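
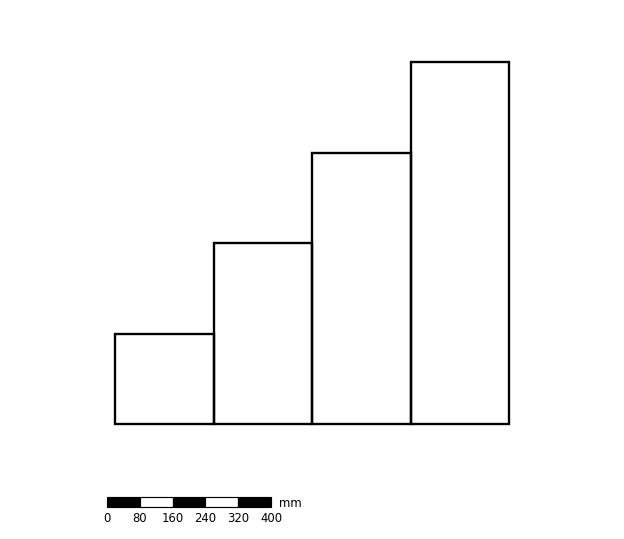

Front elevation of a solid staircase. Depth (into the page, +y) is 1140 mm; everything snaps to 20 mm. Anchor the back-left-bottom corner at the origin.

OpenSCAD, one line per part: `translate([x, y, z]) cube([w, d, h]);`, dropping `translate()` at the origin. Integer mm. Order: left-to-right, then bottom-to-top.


cube([240, 1140, 220]);
translate([240, 0, 0]) cube([240, 1140, 440]);
translate([480, 0, 0]) cube([240, 1140, 660]);
translate([720, 0, 0]) cube([240, 1140, 880]);


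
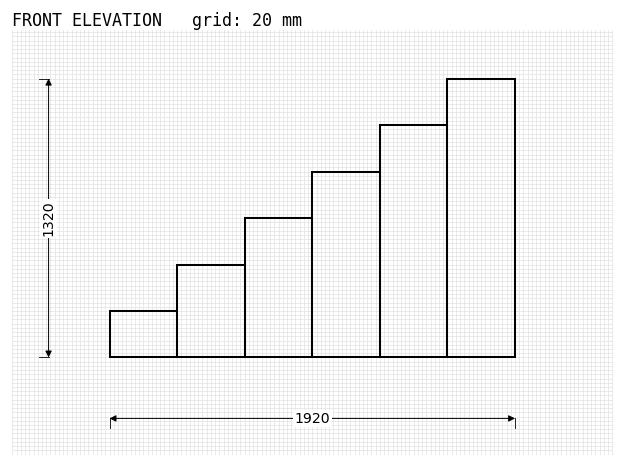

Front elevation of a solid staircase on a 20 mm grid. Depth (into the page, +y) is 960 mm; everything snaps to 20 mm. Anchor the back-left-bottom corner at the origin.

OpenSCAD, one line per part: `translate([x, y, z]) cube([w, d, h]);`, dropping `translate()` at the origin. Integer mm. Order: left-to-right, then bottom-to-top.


cube([320, 960, 220]);
translate([320, 0, 0]) cube([320, 960, 440]);
translate([640, 0, 0]) cube([320, 960, 660]);
translate([960, 0, 0]) cube([320, 960, 880]);
translate([1280, 0, 0]) cube([320, 960, 1100]);
translate([1600, 0, 0]) cube([320, 960, 1320]);


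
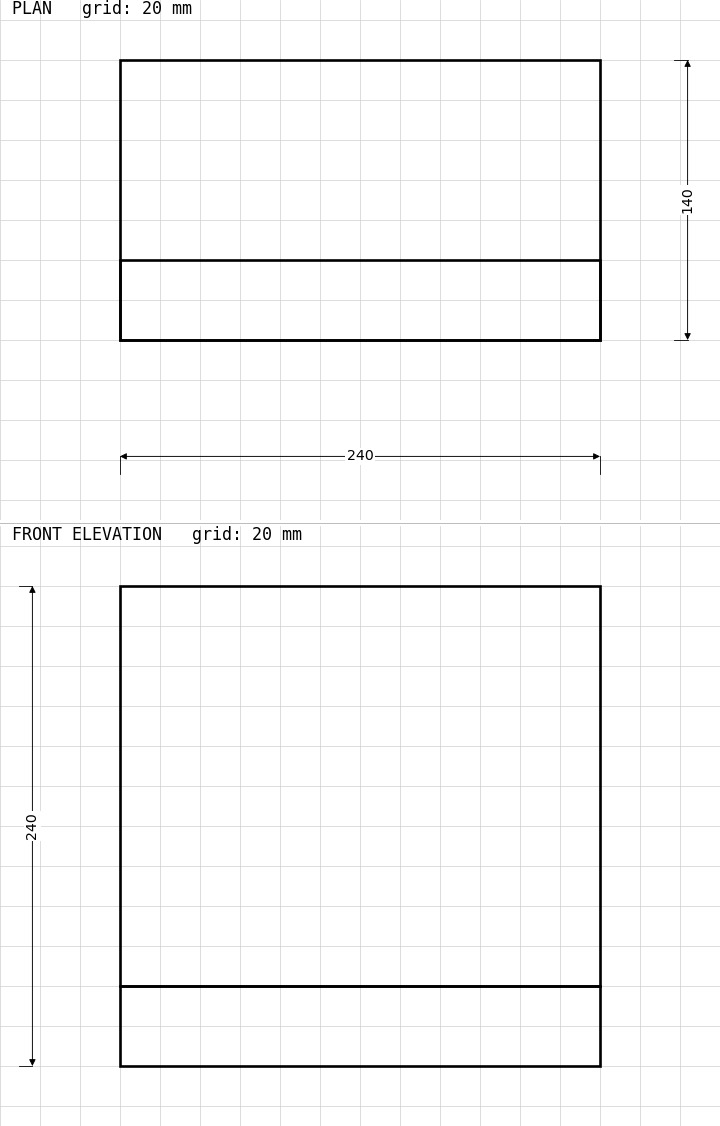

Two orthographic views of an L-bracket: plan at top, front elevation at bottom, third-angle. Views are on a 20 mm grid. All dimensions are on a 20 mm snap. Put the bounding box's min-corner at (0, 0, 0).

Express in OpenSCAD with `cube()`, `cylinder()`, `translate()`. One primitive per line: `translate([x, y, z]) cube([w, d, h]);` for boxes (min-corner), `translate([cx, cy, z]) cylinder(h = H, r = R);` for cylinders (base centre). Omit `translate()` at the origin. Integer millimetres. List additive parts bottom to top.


cube([240, 140, 40]);
translate([0, 0, 40]) cube([240, 40, 200]);


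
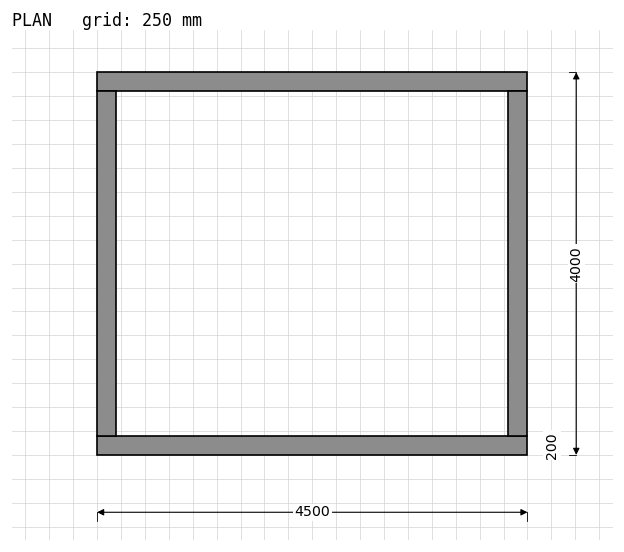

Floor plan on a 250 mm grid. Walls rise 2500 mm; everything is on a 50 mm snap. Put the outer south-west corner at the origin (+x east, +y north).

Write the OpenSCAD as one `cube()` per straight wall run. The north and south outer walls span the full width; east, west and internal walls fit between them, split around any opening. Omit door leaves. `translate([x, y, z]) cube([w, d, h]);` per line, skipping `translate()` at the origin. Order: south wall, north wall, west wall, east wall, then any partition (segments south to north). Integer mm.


cube([4500, 200, 2500]);
translate([0, 3800, 0]) cube([4500, 200, 2500]);
translate([0, 200, 0]) cube([200, 3600, 2500]);
translate([4300, 200, 0]) cube([200, 3600, 2500]);


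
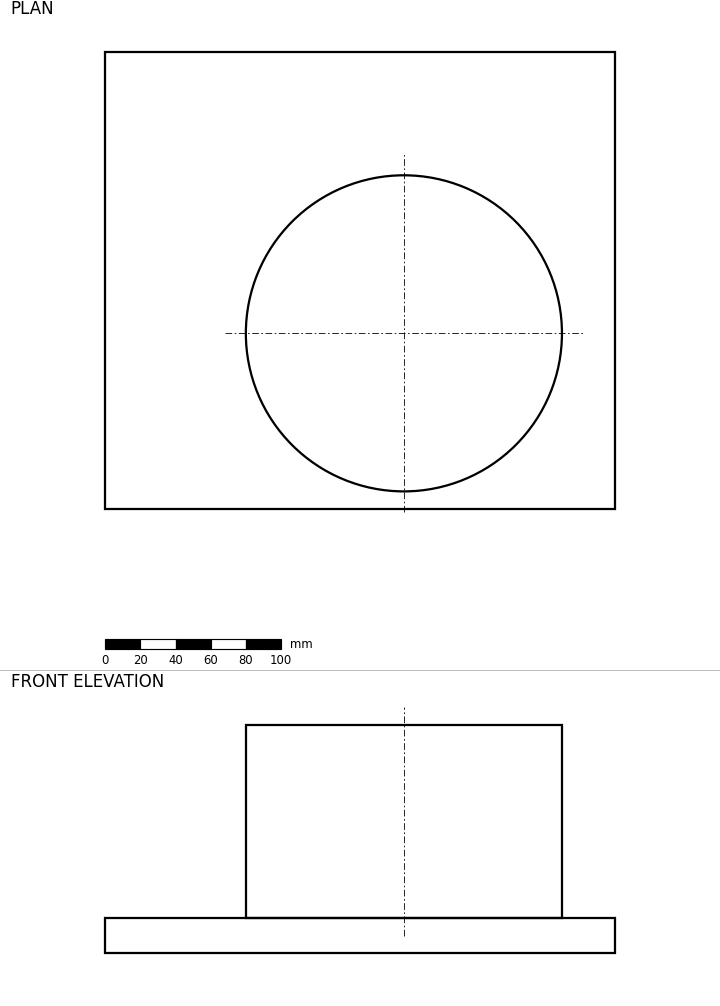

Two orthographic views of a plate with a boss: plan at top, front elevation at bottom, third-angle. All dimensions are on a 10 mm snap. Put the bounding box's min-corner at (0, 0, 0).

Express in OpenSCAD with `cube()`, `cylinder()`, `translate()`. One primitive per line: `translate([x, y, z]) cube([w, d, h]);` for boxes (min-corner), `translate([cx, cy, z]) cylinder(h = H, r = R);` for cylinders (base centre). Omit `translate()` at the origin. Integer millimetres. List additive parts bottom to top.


cube([290, 260, 20]);
translate([170, 100, 20]) cylinder(h = 110, r = 90);


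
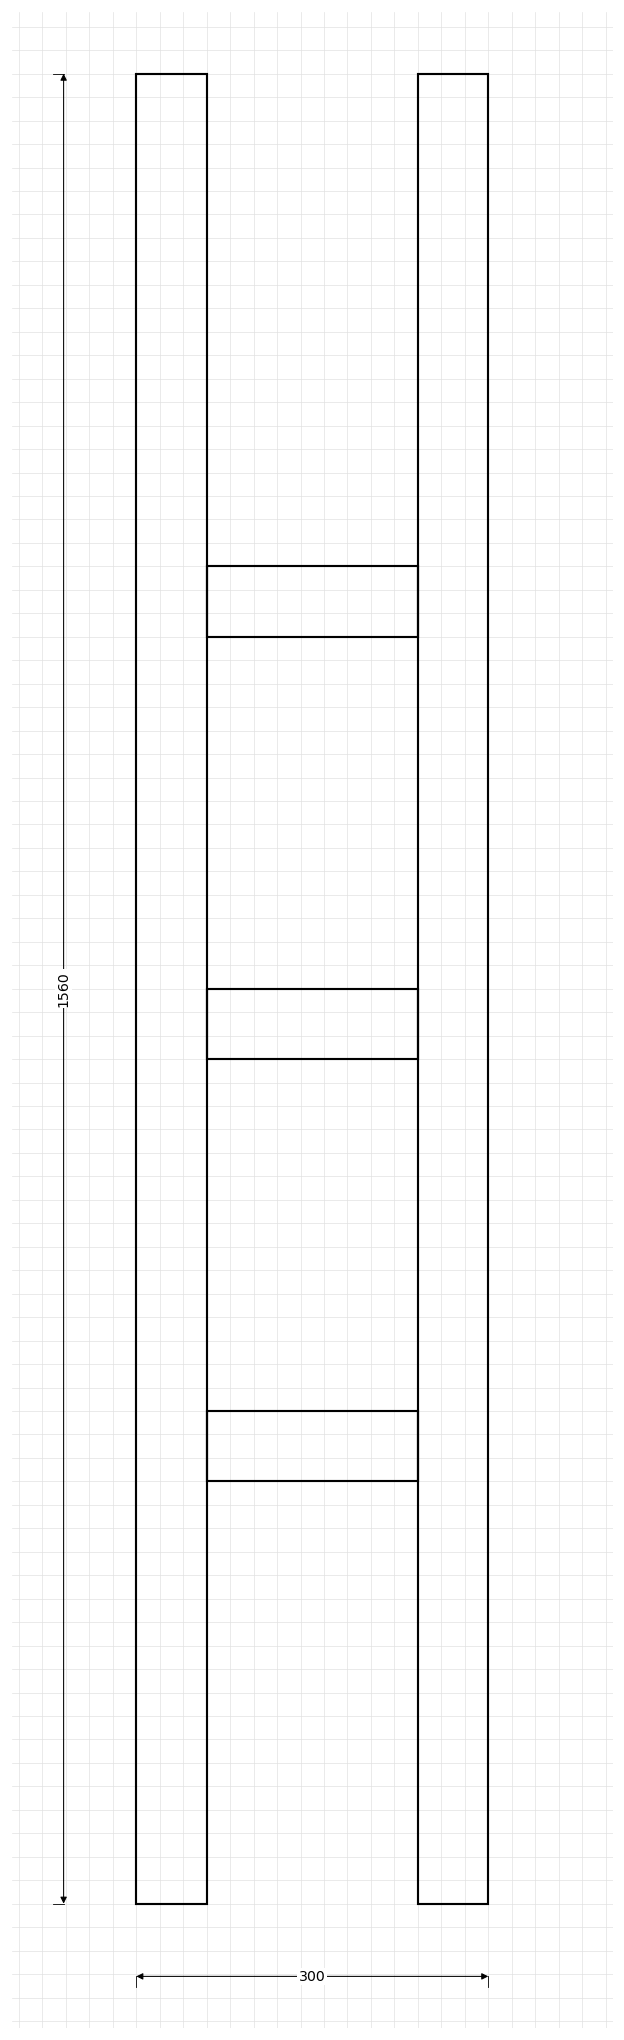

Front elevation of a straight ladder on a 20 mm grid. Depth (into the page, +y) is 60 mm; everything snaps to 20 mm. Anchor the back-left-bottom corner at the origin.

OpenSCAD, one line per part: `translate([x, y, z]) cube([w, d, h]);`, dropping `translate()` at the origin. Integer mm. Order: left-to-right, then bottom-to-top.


cube([60, 60, 1560]);
translate([60, 0, 360]) cube([180, 60, 60]);
translate([60, 0, 720]) cube([180, 60, 60]);
translate([60, 0, 1080]) cube([180, 60, 60]);
translate([240, 0, 0]) cube([60, 60, 1560]);


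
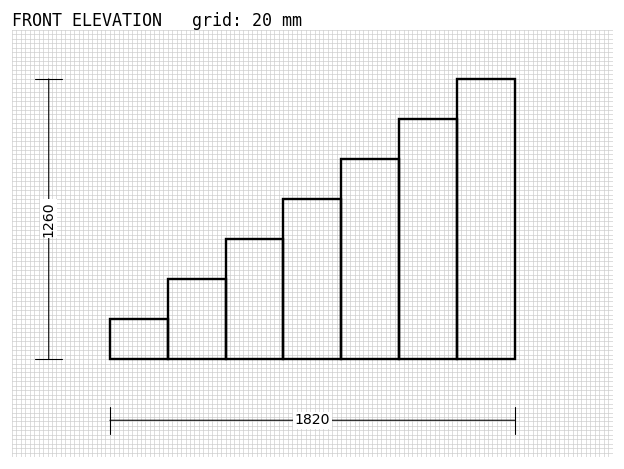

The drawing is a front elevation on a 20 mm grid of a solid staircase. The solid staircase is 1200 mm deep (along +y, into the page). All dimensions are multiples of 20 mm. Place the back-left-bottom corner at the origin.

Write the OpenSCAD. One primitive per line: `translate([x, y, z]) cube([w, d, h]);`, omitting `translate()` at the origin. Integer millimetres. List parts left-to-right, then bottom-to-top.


cube([260, 1200, 180]);
translate([260, 0, 0]) cube([260, 1200, 360]);
translate([520, 0, 0]) cube([260, 1200, 540]);
translate([780, 0, 0]) cube([260, 1200, 720]);
translate([1040, 0, 0]) cube([260, 1200, 900]);
translate([1300, 0, 0]) cube([260, 1200, 1080]);
translate([1560, 0, 0]) cube([260, 1200, 1260]);


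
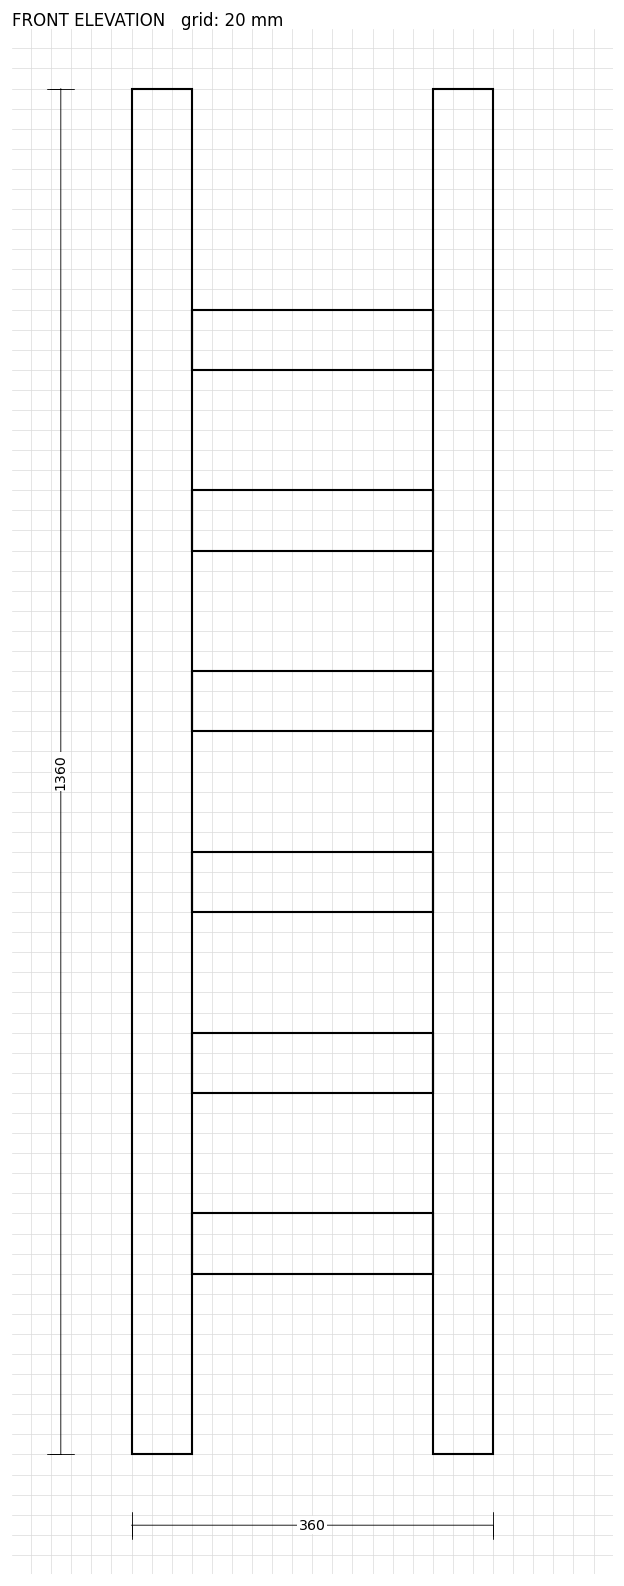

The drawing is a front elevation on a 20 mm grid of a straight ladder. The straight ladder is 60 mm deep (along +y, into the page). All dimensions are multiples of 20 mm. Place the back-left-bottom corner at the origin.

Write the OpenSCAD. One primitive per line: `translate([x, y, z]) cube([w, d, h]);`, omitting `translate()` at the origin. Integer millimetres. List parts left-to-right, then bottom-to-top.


cube([60, 60, 1360]);
translate([60, 0, 180]) cube([240, 60, 60]);
translate([60, 0, 360]) cube([240, 60, 60]);
translate([60, 0, 540]) cube([240, 60, 60]);
translate([60, 0, 720]) cube([240, 60, 60]);
translate([60, 0, 900]) cube([240, 60, 60]);
translate([60, 0, 1080]) cube([240, 60, 60]);
translate([300, 0, 0]) cube([60, 60, 1360]);


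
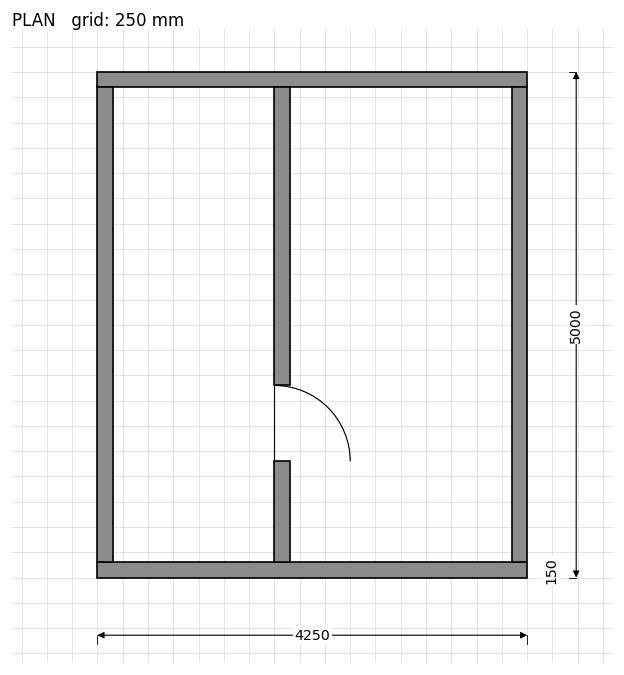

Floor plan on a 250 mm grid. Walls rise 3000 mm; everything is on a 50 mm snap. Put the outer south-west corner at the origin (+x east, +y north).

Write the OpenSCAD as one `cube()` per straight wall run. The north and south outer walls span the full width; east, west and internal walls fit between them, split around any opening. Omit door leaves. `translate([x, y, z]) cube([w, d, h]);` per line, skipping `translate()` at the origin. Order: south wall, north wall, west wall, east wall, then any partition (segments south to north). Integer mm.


cube([4250, 150, 3000]);
translate([0, 4850, 0]) cube([4250, 150, 3000]);
translate([0, 150, 0]) cube([150, 4700, 3000]);
translate([4100, 150, 0]) cube([150, 4700, 3000]);
translate([1750, 150, 0]) cube([150, 1000, 3000]);
translate([1750, 1900, 0]) cube([150, 2950, 3000]);


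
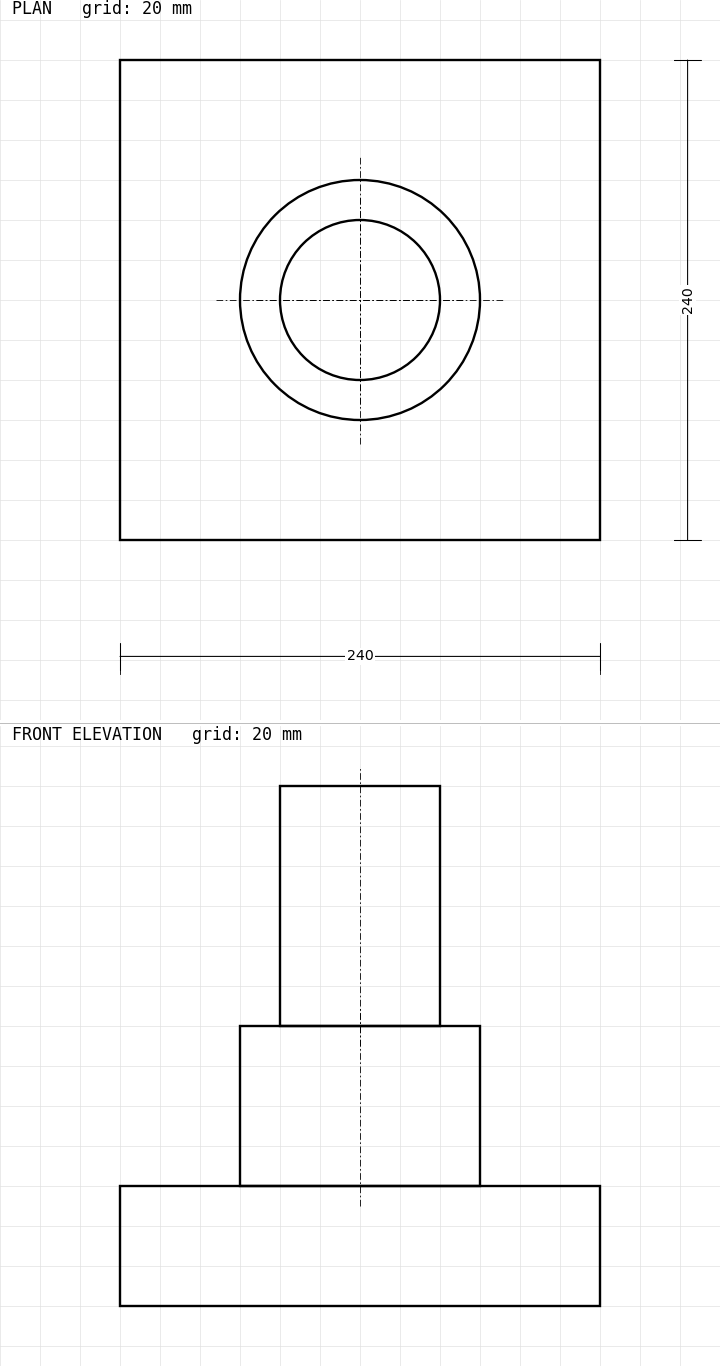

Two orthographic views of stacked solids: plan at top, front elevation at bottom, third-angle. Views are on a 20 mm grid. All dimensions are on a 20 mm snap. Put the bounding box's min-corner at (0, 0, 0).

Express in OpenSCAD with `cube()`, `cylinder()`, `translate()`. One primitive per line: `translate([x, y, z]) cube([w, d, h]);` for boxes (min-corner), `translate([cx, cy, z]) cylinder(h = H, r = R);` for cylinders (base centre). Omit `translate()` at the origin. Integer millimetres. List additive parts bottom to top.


cube([240, 240, 60]);
translate([120, 120, 60]) cylinder(h = 80, r = 60);
translate([120, 120, 140]) cylinder(h = 120, r = 40);


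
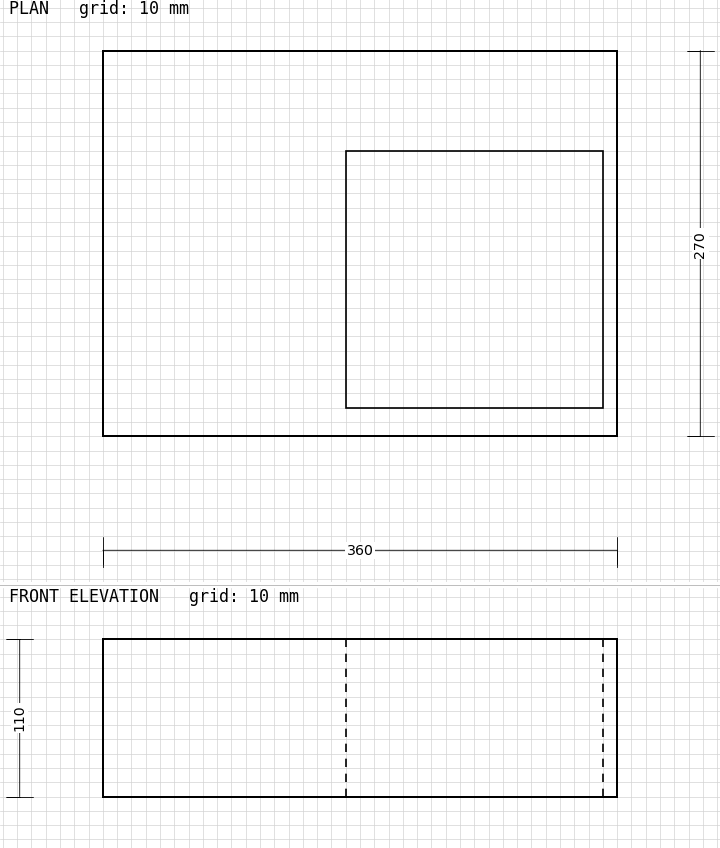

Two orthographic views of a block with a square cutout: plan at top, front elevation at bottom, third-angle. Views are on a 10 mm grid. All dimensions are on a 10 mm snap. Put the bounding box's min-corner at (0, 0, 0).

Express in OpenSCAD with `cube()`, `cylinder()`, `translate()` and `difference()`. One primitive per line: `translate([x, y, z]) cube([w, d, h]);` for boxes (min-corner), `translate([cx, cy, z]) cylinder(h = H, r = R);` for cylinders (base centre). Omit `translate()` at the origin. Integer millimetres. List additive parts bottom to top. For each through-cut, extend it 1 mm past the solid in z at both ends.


difference() {
  cube([360, 270, 110]);
  translate([170, 20, -1]) cube([180, 180, 112]);
}


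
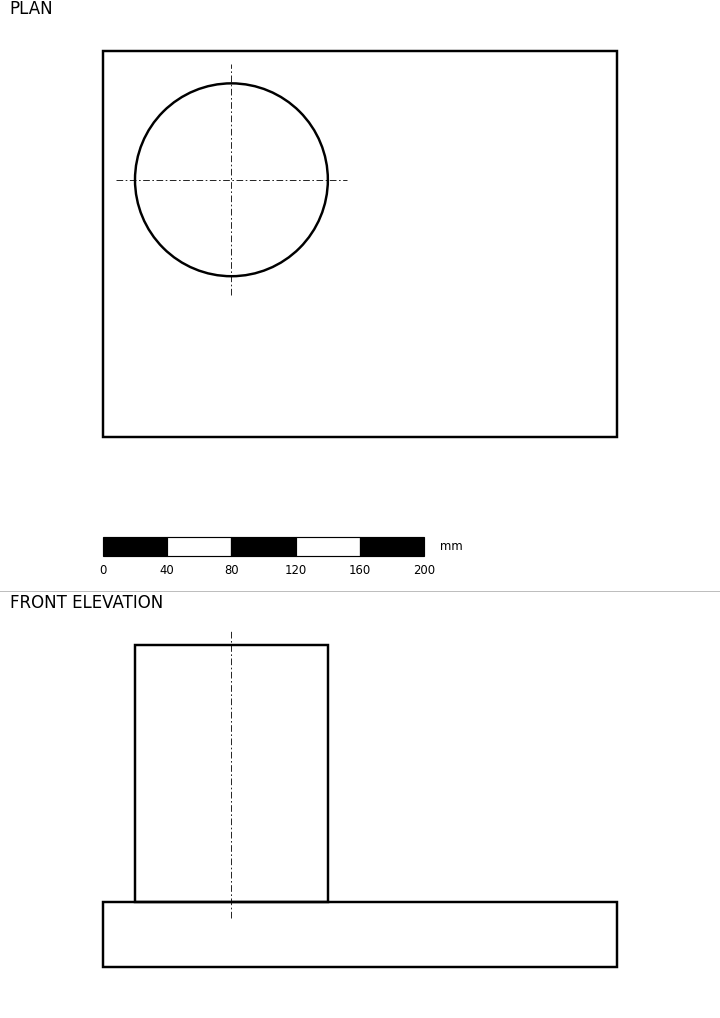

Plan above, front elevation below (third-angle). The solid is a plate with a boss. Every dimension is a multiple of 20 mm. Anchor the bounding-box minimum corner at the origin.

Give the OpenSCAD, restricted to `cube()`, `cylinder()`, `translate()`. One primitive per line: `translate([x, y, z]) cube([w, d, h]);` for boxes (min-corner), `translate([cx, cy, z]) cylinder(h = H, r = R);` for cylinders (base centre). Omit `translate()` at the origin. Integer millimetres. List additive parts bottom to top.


cube([320, 240, 40]);
translate([80, 160, 40]) cylinder(h = 160, r = 60);


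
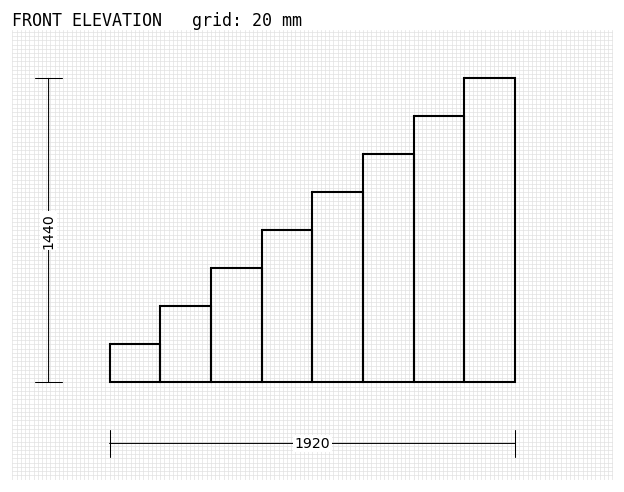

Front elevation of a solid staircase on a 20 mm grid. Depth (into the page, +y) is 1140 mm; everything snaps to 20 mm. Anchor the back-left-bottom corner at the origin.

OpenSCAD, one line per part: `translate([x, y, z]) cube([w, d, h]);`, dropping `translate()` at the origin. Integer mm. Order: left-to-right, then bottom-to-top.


cube([240, 1140, 180]);
translate([240, 0, 0]) cube([240, 1140, 360]);
translate([480, 0, 0]) cube([240, 1140, 540]);
translate([720, 0, 0]) cube([240, 1140, 720]);
translate([960, 0, 0]) cube([240, 1140, 900]);
translate([1200, 0, 0]) cube([240, 1140, 1080]);
translate([1440, 0, 0]) cube([240, 1140, 1260]);
translate([1680, 0, 0]) cube([240, 1140, 1440]);


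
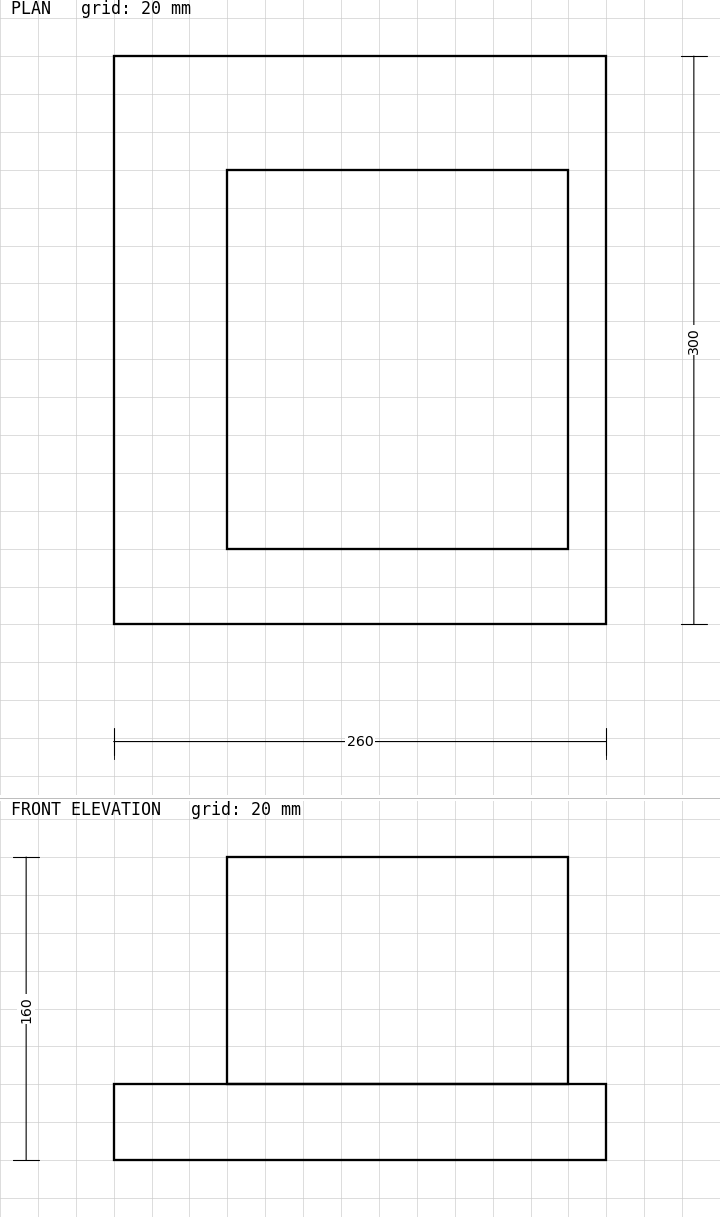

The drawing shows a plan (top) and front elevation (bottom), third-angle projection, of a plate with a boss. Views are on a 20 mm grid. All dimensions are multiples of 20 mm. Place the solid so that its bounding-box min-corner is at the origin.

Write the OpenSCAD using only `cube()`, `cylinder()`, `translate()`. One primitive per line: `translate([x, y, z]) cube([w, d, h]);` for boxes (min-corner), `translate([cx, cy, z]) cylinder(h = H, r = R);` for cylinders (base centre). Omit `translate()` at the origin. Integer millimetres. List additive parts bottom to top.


cube([260, 300, 40]);
translate([60, 40, 40]) cube([180, 200, 120]);


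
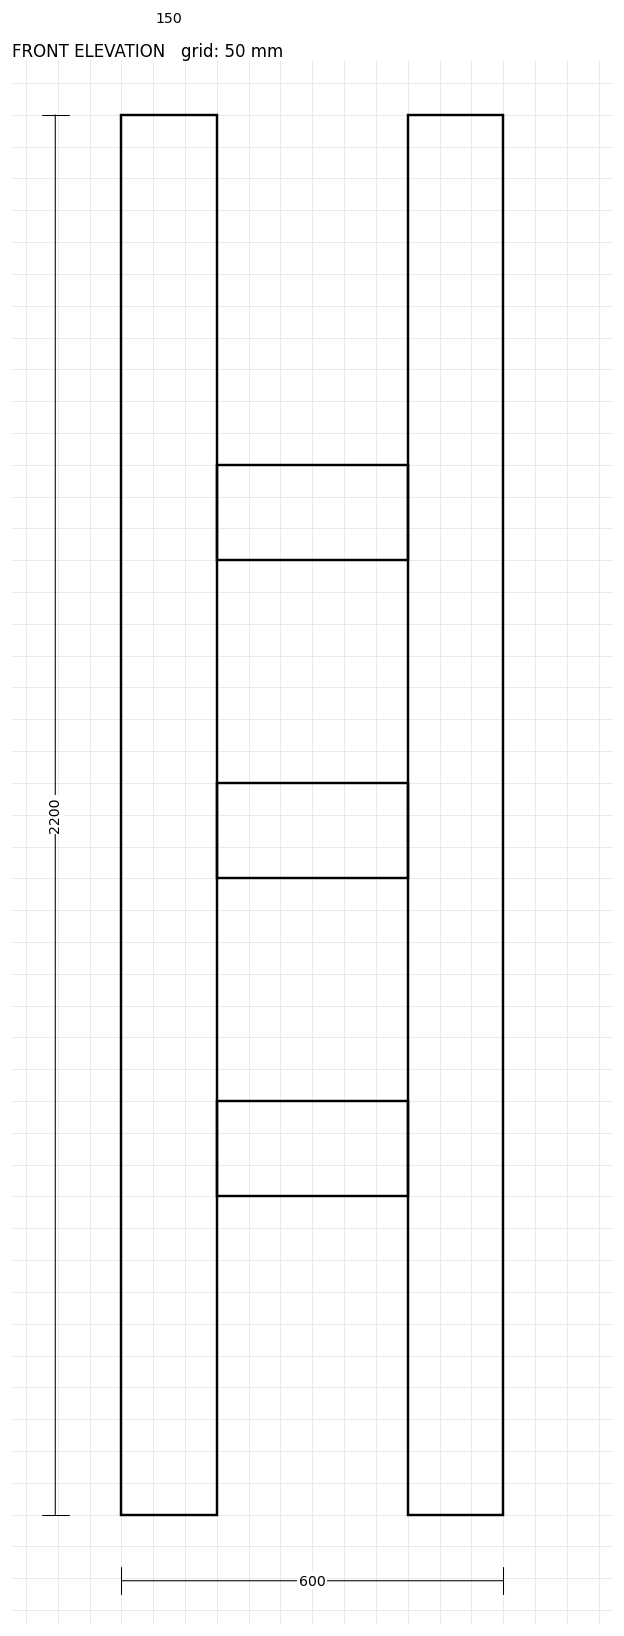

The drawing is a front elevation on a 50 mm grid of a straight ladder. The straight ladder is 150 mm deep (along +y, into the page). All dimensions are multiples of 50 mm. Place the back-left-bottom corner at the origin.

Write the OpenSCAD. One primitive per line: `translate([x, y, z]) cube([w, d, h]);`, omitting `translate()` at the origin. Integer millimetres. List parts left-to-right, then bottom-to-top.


cube([150, 150, 2200]);
translate([150, 0, 500]) cube([300, 150, 150]);
translate([150, 0, 1000]) cube([300, 150, 150]);
translate([150, 0, 1500]) cube([300, 150, 150]);
translate([450, 0, 0]) cube([150, 150, 2200]);


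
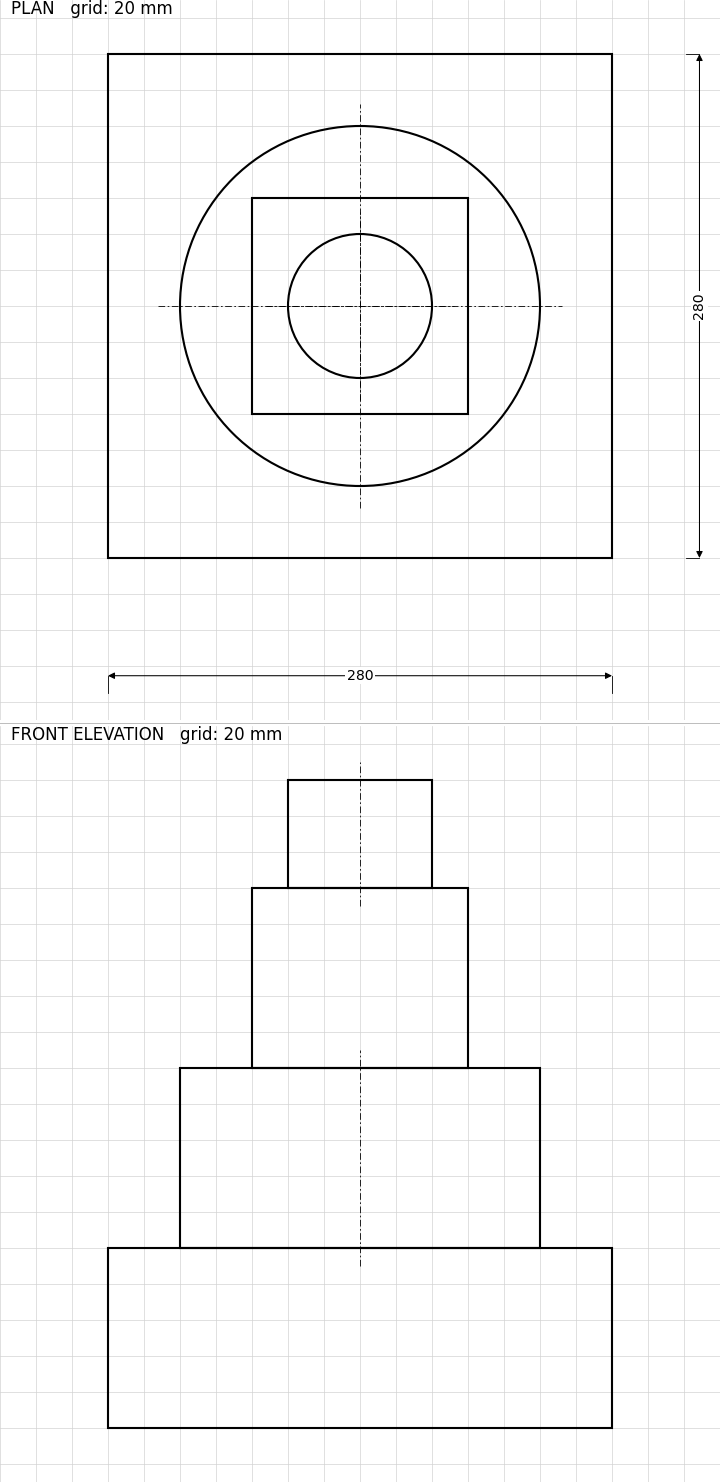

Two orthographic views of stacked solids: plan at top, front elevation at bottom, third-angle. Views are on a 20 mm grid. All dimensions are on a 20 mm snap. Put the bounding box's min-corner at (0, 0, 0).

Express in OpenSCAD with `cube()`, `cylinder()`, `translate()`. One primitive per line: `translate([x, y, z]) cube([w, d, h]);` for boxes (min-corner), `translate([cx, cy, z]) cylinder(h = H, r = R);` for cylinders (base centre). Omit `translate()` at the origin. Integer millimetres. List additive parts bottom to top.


cube([280, 280, 100]);
translate([140, 140, 100]) cylinder(h = 100, r = 100);
translate([80, 80, 200]) cube([120, 120, 100]);
translate([140, 140, 300]) cylinder(h = 60, r = 40);


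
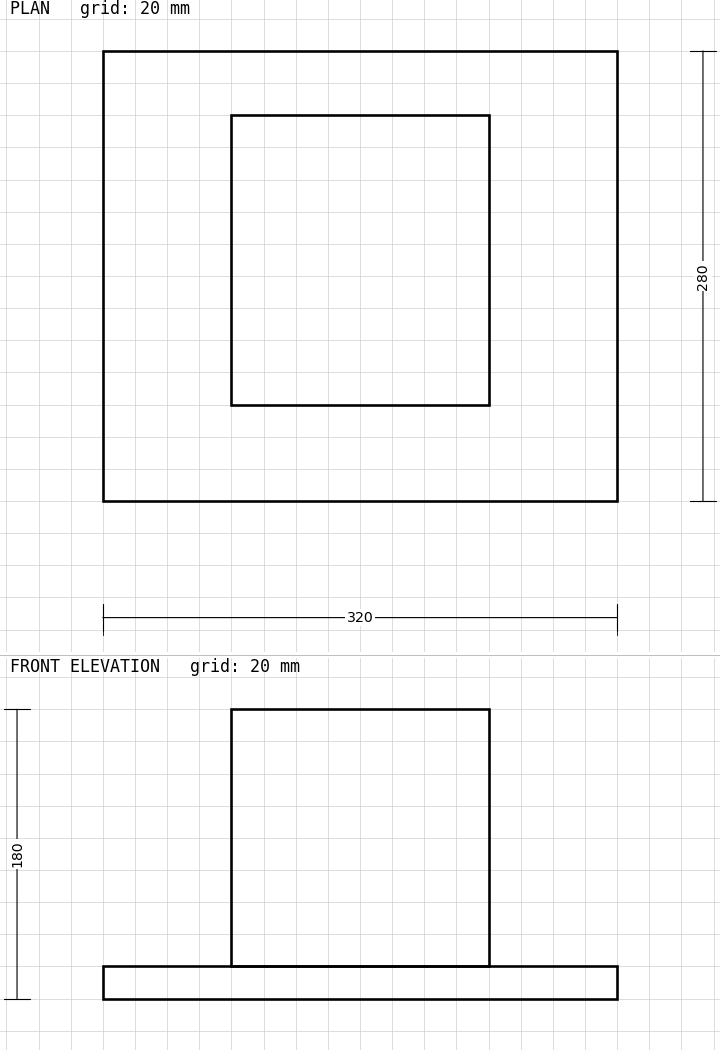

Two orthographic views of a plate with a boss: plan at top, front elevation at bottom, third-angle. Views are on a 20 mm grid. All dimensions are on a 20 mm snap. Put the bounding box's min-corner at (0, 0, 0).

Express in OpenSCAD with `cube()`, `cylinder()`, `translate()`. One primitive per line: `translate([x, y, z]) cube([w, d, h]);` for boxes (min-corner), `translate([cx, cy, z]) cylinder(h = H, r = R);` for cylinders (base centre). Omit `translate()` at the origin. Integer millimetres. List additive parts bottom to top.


cube([320, 280, 20]);
translate([80, 60, 20]) cube([160, 180, 160]);


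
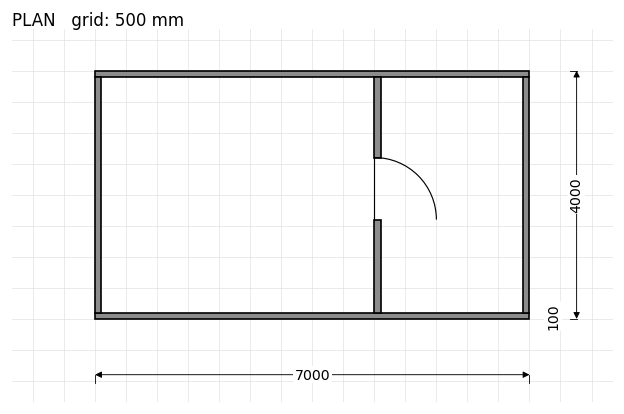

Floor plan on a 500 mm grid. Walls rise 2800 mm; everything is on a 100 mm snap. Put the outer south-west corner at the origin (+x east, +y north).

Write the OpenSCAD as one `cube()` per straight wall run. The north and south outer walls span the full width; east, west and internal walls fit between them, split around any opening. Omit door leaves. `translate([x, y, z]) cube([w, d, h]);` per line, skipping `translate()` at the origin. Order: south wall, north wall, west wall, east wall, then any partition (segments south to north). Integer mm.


cube([7000, 100, 2800]);
translate([0, 3900, 0]) cube([7000, 100, 2800]);
translate([0, 100, 0]) cube([100, 3800, 2800]);
translate([6900, 100, 0]) cube([100, 3800, 2800]);
translate([4500, 100, 0]) cube([100, 1500, 2800]);
translate([4500, 2600, 0]) cube([100, 1300, 2800]);


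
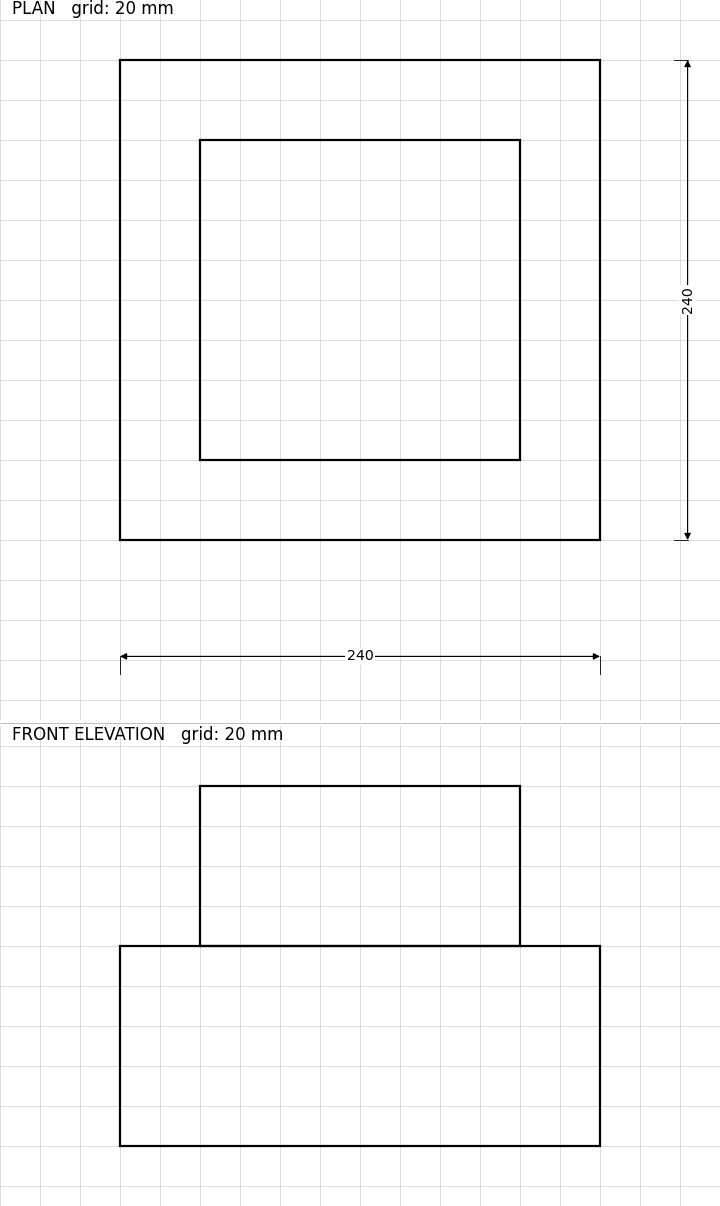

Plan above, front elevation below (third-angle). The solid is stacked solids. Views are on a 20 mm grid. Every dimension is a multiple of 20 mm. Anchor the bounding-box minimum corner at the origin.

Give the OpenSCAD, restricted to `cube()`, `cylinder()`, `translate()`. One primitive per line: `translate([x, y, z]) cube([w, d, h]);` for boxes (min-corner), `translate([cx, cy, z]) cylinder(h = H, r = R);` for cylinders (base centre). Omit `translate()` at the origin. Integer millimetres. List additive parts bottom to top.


cube([240, 240, 100]);
translate([40, 40, 100]) cube([160, 160, 80]);


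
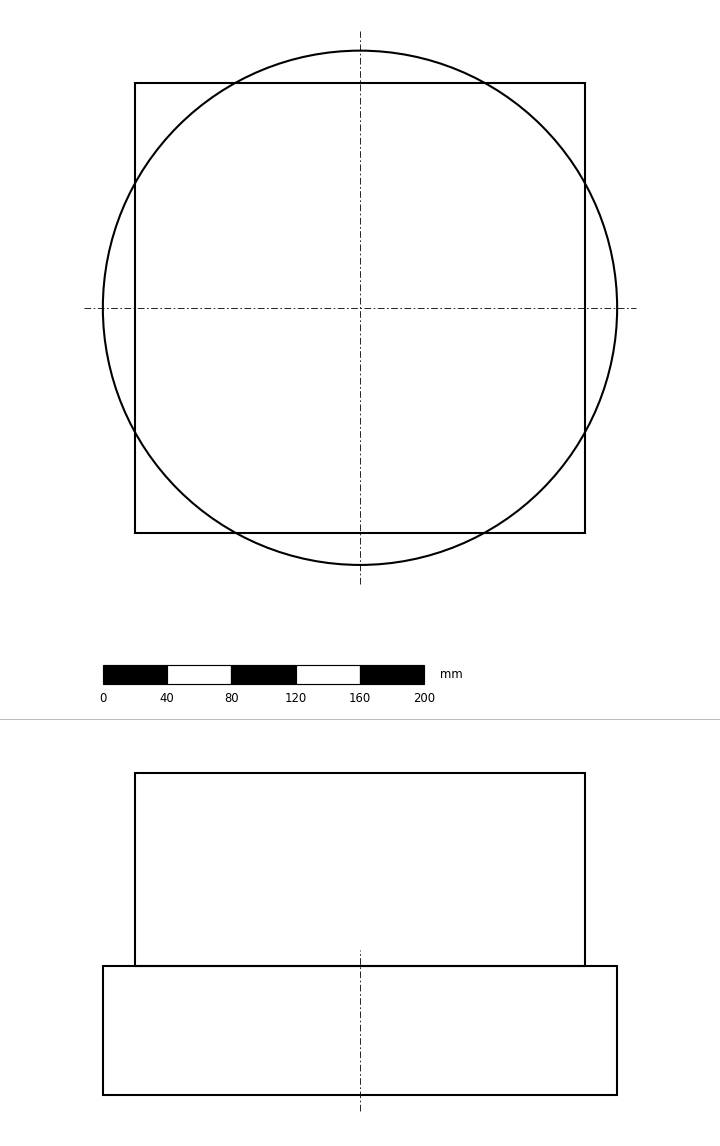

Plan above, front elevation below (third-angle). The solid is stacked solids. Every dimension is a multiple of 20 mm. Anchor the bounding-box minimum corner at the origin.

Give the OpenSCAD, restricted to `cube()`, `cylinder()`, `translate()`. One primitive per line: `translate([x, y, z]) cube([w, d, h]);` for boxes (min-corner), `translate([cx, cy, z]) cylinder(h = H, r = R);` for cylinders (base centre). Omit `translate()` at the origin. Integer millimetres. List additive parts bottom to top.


translate([160, 160, 0]) cylinder(h = 80, r = 160);
translate([20, 20, 80]) cube([280, 280, 120]);


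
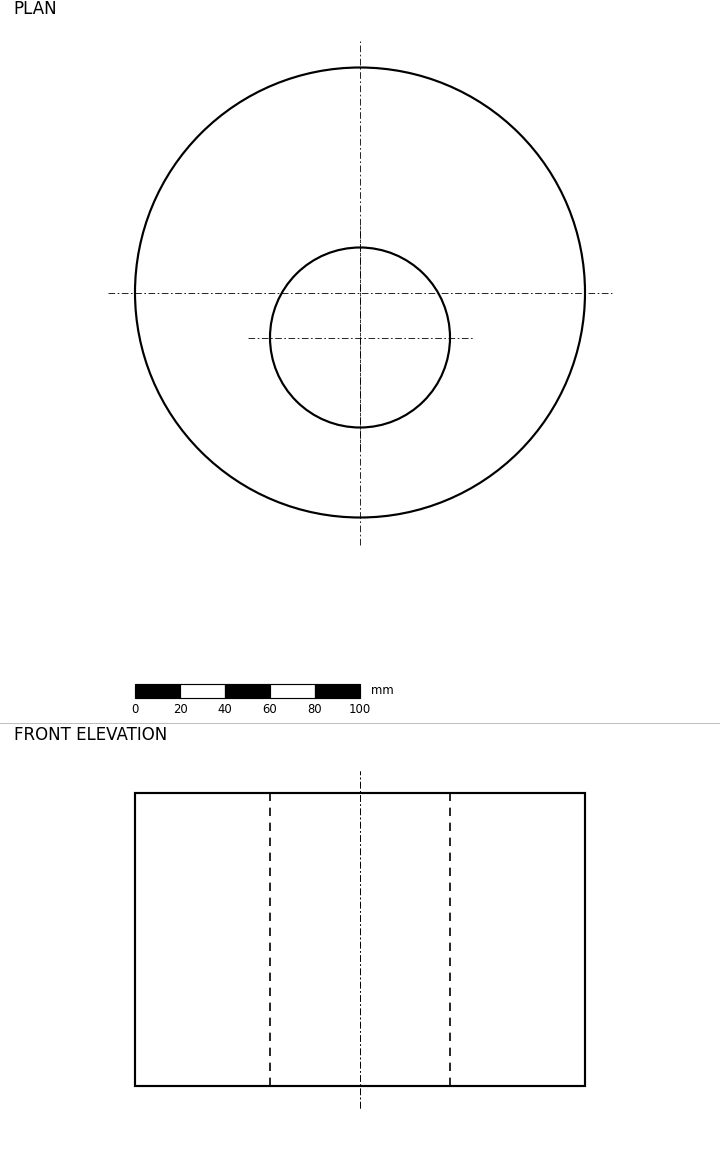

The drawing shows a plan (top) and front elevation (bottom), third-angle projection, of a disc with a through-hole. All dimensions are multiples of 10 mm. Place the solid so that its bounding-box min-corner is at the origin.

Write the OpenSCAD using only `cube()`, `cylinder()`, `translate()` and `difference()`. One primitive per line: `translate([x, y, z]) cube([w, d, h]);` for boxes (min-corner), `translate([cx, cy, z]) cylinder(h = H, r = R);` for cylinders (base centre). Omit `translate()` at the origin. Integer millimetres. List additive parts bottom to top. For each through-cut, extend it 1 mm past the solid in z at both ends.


difference() {
  translate([100, 100, 0]) cylinder(h = 130, r = 100);
  translate([100, 80, -1]) cylinder(h = 132, r = 40);
}


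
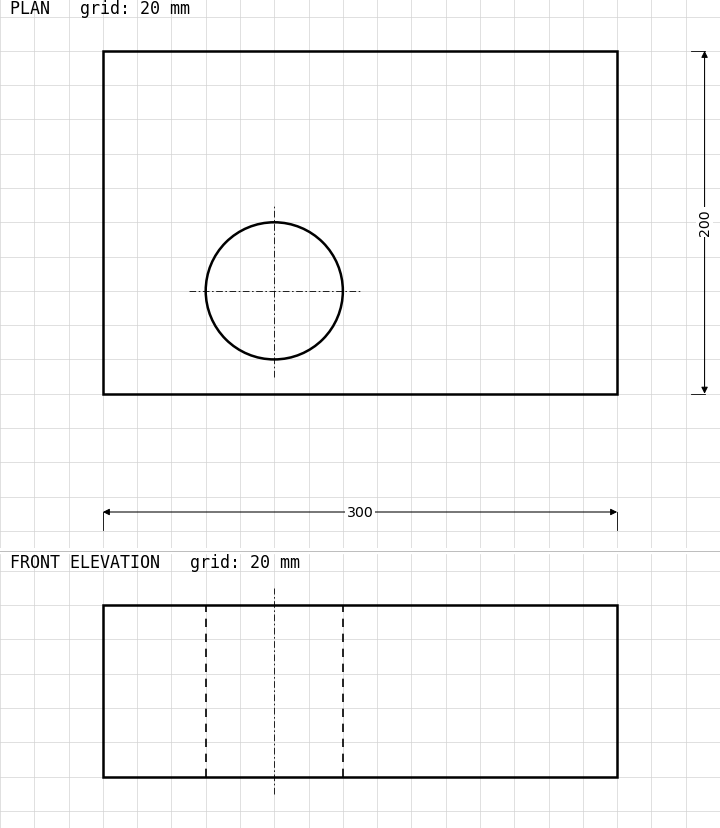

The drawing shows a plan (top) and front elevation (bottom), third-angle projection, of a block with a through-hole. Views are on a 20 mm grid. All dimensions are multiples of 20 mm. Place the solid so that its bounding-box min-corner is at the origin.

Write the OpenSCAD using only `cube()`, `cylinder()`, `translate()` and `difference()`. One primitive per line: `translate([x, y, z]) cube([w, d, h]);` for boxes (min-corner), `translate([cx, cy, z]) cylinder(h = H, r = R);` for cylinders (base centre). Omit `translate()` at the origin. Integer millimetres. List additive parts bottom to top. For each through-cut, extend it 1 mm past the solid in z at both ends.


difference() {
  cube([300, 200, 100]);
  translate([100, 60, -1]) cylinder(h = 102, r = 40);
}


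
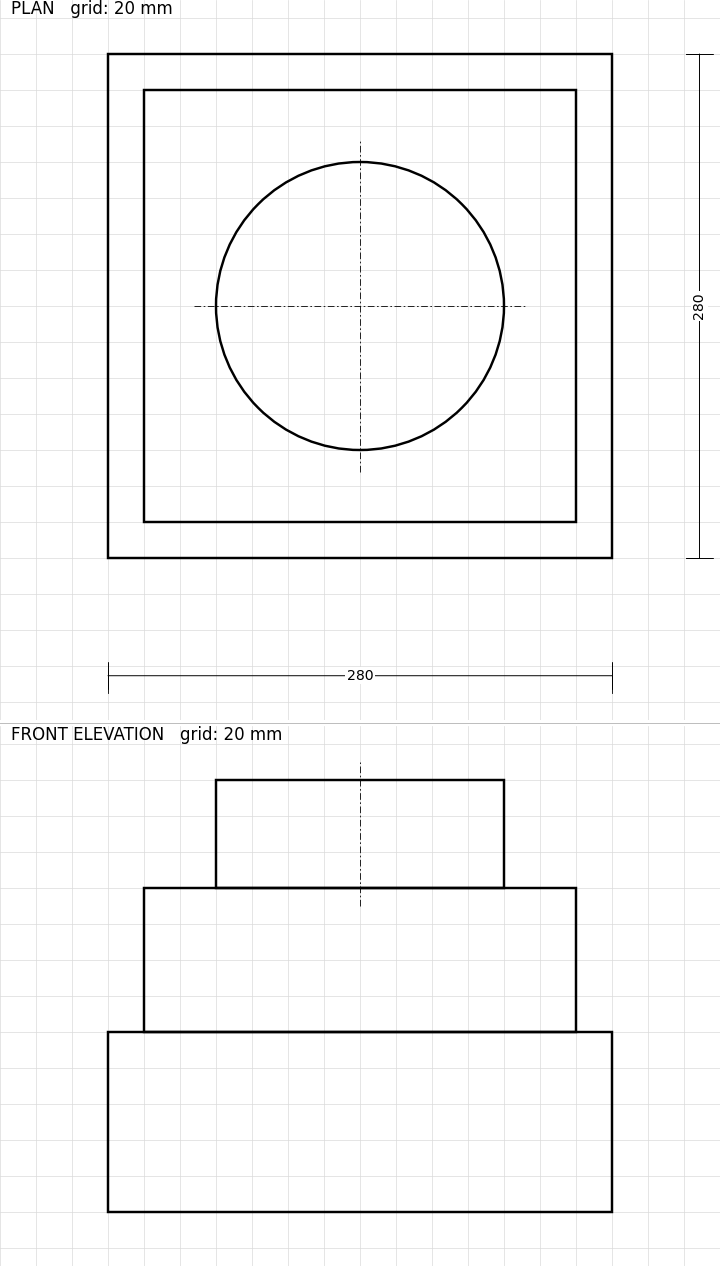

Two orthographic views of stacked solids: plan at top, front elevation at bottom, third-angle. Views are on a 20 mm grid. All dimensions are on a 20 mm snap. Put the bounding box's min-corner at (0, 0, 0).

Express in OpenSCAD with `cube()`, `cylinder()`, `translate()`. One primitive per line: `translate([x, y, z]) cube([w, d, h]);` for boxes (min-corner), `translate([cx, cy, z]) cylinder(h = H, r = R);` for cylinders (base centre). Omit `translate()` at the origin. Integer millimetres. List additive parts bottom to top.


cube([280, 280, 100]);
translate([20, 20, 100]) cube([240, 240, 80]);
translate([140, 140, 180]) cylinder(h = 60, r = 80);


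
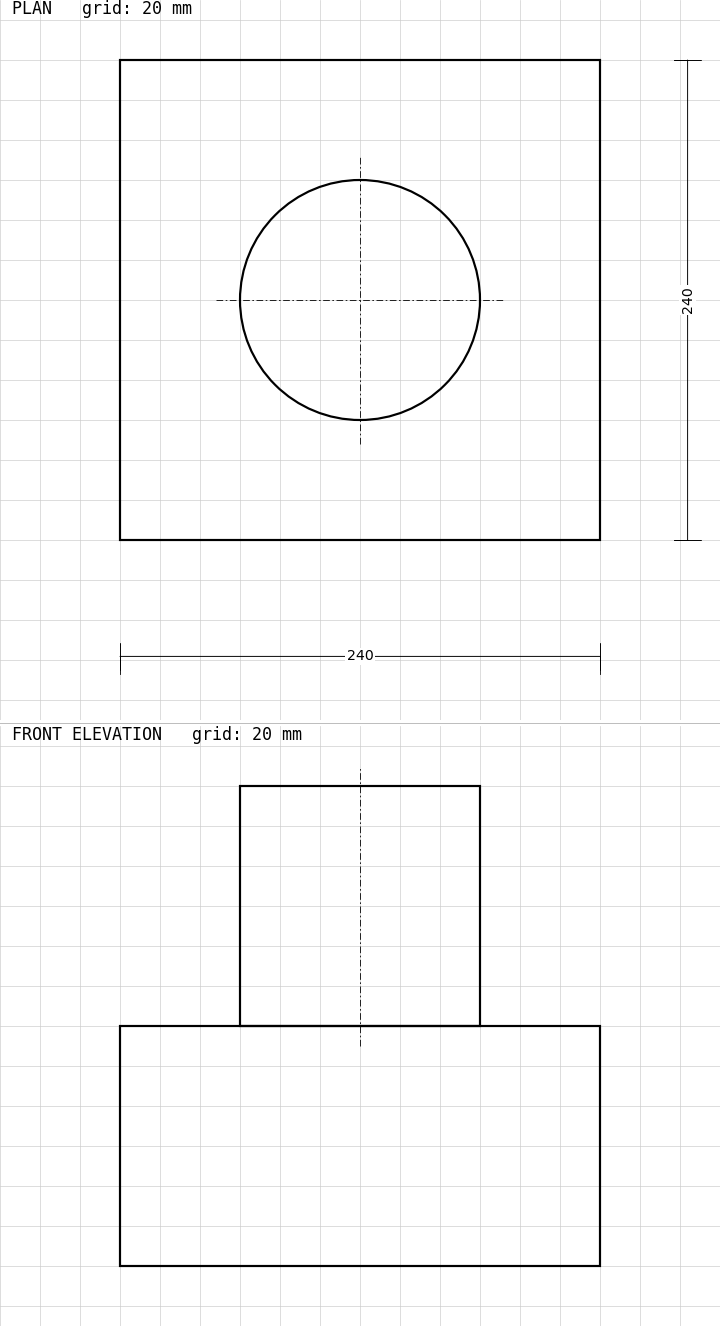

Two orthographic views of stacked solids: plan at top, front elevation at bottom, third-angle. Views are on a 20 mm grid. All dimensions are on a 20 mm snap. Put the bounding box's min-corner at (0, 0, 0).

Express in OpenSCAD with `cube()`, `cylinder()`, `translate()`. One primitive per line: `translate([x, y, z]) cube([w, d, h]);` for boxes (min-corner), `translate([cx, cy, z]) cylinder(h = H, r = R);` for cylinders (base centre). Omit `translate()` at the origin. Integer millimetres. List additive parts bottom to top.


cube([240, 240, 120]);
translate([120, 120, 120]) cylinder(h = 120, r = 60);


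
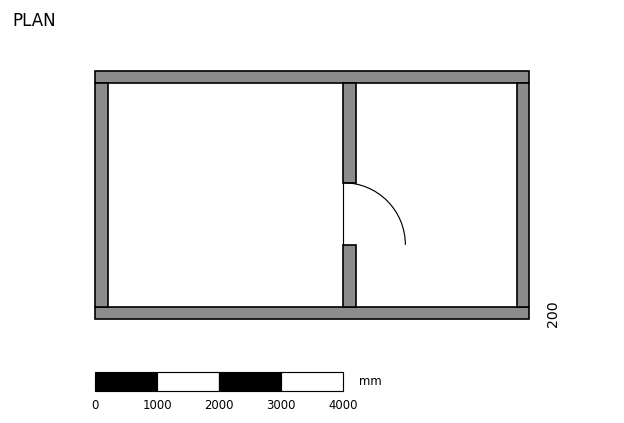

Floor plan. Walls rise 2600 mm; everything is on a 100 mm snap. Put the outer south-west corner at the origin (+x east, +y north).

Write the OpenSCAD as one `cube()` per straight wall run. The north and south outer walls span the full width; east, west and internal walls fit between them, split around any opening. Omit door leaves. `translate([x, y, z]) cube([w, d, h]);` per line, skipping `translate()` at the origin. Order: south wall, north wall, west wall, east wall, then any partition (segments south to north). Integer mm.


cube([7000, 200, 2600]);
translate([0, 3800, 0]) cube([7000, 200, 2600]);
translate([0, 200, 0]) cube([200, 3600, 2600]);
translate([6800, 200, 0]) cube([200, 3600, 2600]);
translate([4000, 200, 0]) cube([200, 1000, 2600]);
translate([4000, 2200, 0]) cube([200, 1600, 2600]);


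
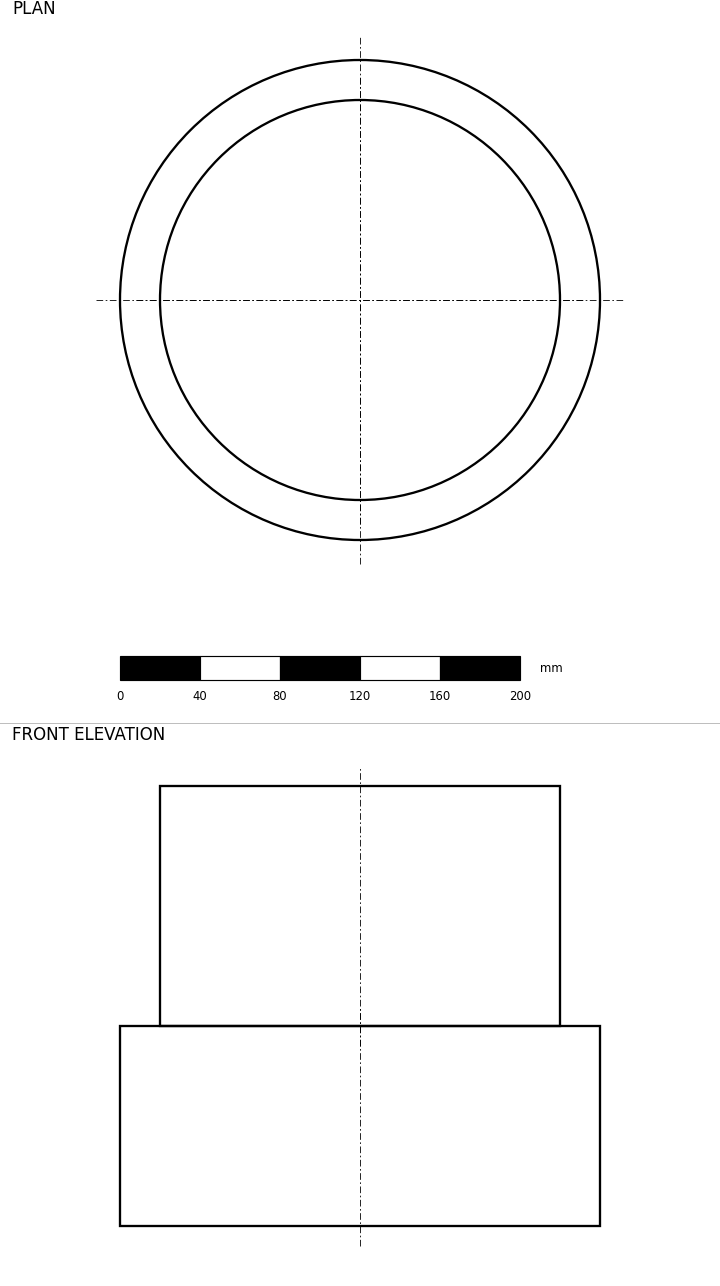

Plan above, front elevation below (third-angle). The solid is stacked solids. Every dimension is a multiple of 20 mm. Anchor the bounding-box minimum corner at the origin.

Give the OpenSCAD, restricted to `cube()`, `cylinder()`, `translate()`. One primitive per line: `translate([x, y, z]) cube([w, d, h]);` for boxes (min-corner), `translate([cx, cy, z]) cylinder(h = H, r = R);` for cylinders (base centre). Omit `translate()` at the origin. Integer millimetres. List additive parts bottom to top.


translate([120, 120, 0]) cylinder(h = 100, r = 120);
translate([120, 120, 100]) cylinder(h = 120, r = 100);


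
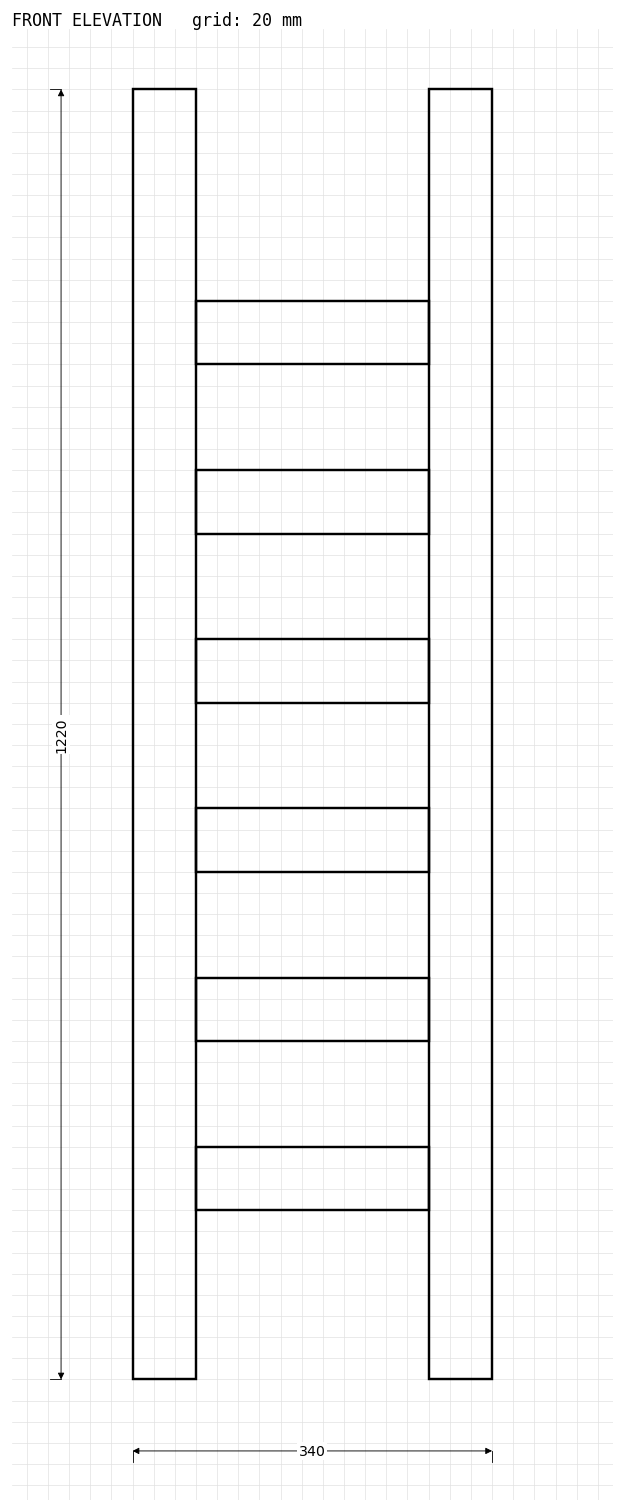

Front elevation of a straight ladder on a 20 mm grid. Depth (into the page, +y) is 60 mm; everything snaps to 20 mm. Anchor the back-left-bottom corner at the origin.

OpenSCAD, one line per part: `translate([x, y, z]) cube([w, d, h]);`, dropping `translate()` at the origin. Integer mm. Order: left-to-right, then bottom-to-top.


cube([60, 60, 1220]);
translate([60, 0, 160]) cube([220, 60, 60]);
translate([60, 0, 320]) cube([220, 60, 60]);
translate([60, 0, 480]) cube([220, 60, 60]);
translate([60, 0, 640]) cube([220, 60, 60]);
translate([60, 0, 800]) cube([220, 60, 60]);
translate([60, 0, 960]) cube([220, 60, 60]);
translate([280, 0, 0]) cube([60, 60, 1220]);


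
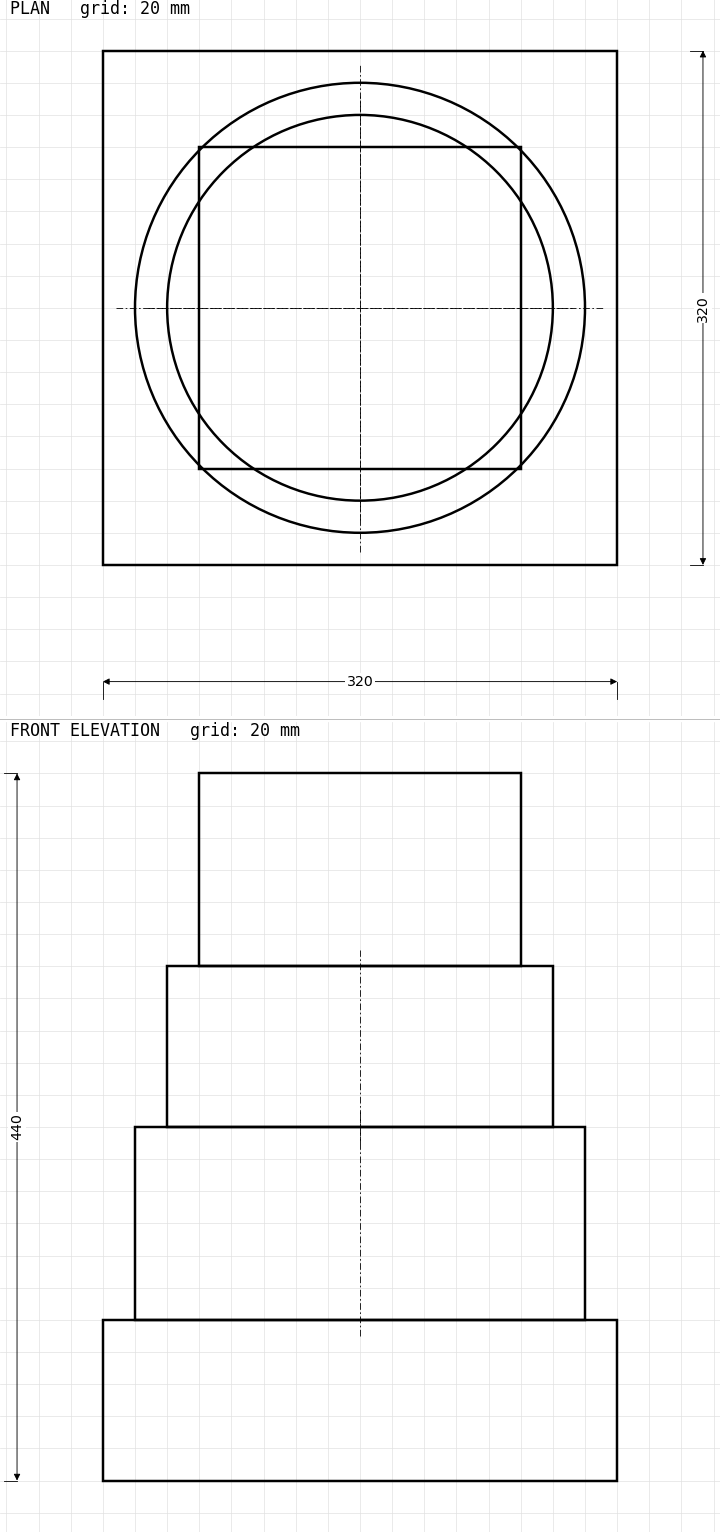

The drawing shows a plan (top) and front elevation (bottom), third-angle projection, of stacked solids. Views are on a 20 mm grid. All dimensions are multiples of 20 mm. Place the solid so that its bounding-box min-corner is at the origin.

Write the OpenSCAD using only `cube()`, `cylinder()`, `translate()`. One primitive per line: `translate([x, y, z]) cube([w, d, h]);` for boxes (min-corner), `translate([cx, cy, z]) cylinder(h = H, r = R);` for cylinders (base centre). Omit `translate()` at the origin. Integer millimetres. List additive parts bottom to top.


cube([320, 320, 100]);
translate([160, 160, 100]) cylinder(h = 120, r = 140);
translate([160, 160, 220]) cylinder(h = 100, r = 120);
translate([60, 60, 320]) cube([200, 200, 120]);


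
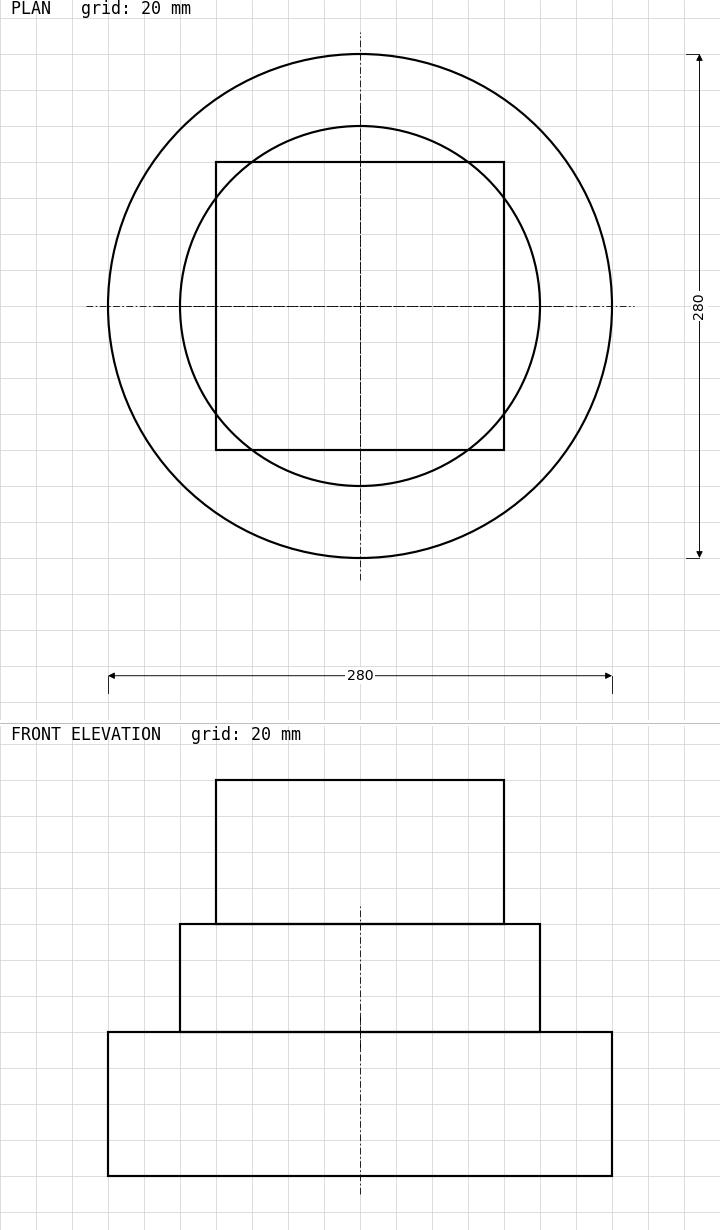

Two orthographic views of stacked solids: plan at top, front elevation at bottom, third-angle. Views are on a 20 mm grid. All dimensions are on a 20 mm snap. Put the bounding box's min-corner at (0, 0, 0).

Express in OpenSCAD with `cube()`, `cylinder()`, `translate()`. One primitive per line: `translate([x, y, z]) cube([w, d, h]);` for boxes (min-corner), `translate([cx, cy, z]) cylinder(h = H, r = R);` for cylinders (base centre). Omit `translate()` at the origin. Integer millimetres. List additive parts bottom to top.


translate([140, 140, 0]) cylinder(h = 80, r = 140);
translate([140, 140, 80]) cylinder(h = 60, r = 100);
translate([60, 60, 140]) cube([160, 160, 80]);


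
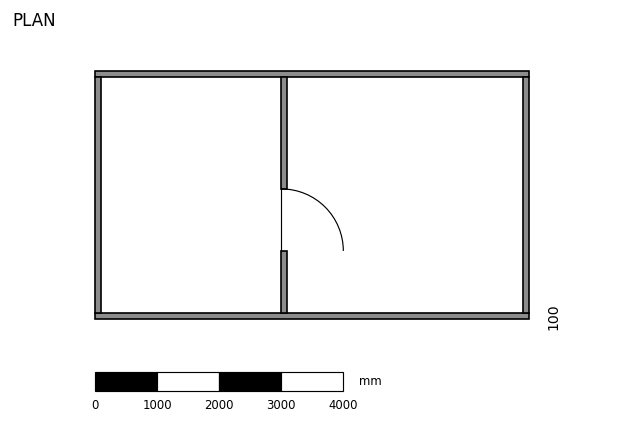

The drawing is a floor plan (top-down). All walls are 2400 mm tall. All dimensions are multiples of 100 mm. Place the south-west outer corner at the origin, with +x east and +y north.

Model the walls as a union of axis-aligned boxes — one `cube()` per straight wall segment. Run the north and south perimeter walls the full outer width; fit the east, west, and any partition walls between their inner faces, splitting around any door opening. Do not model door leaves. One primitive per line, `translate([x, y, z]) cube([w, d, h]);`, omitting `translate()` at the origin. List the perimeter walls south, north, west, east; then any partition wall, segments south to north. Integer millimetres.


cube([7000, 100, 2400]);
translate([0, 3900, 0]) cube([7000, 100, 2400]);
translate([0, 100, 0]) cube([100, 3800, 2400]);
translate([6900, 100, 0]) cube([100, 3800, 2400]);
translate([3000, 100, 0]) cube([100, 1000, 2400]);
translate([3000, 2100, 0]) cube([100, 1800, 2400]);


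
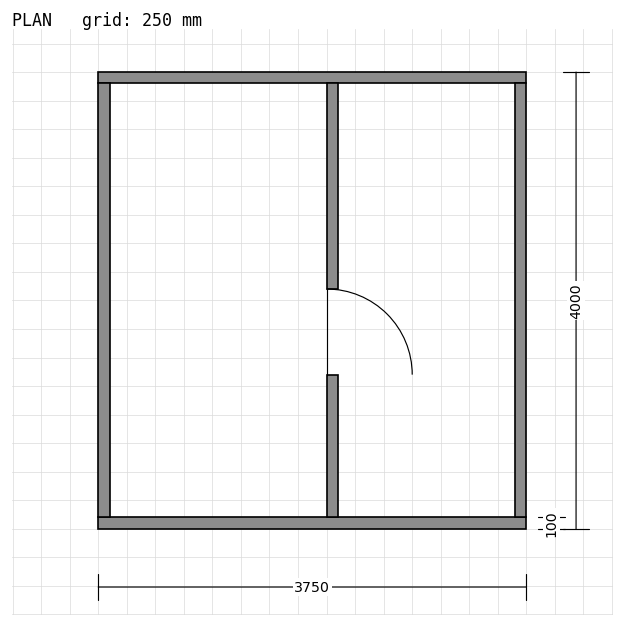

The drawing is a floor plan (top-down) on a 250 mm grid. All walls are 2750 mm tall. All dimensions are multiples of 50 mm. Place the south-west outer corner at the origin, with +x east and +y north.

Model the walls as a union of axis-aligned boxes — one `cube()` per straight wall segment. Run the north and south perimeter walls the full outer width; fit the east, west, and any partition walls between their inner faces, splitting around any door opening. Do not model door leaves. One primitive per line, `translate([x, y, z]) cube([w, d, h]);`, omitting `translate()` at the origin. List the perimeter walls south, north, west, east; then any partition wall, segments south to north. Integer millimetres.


cube([3750, 100, 2750]);
translate([0, 3900, 0]) cube([3750, 100, 2750]);
translate([0, 100, 0]) cube([100, 3800, 2750]);
translate([3650, 100, 0]) cube([100, 3800, 2750]);
translate([2000, 100, 0]) cube([100, 1250, 2750]);
translate([2000, 2100, 0]) cube([100, 1800, 2750]);


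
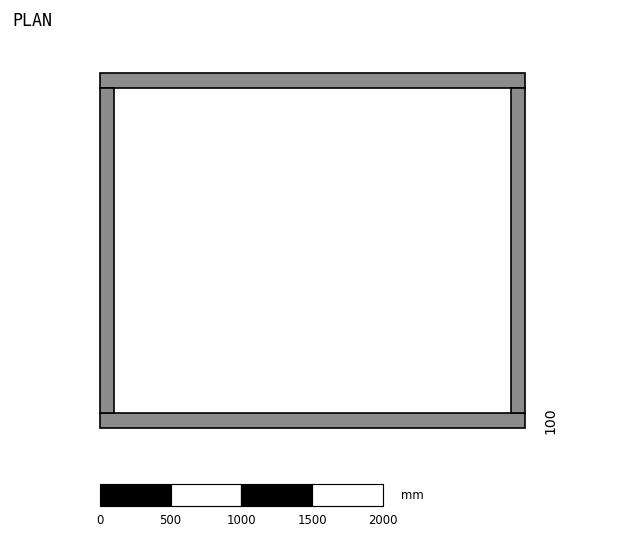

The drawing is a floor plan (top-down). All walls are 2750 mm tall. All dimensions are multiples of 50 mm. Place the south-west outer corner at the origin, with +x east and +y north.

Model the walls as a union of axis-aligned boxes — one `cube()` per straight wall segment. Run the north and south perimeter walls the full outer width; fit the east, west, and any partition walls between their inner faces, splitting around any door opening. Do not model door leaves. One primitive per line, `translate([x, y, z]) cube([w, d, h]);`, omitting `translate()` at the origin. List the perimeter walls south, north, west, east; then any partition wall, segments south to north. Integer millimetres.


cube([3000, 100, 2750]);
translate([0, 2400, 0]) cube([3000, 100, 2750]);
translate([0, 100, 0]) cube([100, 2300, 2750]);
translate([2900, 100, 0]) cube([100, 2300, 2750]);


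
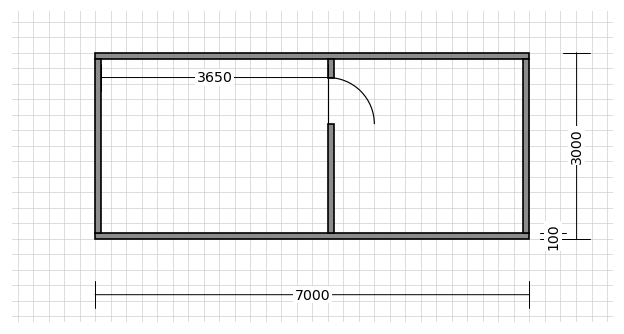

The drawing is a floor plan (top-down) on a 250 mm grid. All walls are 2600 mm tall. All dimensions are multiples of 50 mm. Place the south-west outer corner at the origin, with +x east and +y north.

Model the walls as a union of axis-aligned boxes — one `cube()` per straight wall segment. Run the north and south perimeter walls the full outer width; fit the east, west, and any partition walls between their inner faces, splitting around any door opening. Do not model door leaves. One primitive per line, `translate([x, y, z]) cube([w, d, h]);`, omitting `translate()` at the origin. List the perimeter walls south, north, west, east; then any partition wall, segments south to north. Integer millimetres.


cube([7000, 100, 2600]);
translate([0, 2900, 0]) cube([7000, 100, 2600]);
translate([0, 100, 0]) cube([100, 2800, 2600]);
translate([6900, 100, 0]) cube([100, 2800, 2600]);
translate([3750, 100, 0]) cube([100, 1750, 2600]);
translate([3750, 2600, 0]) cube([100, 300, 2600]);
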